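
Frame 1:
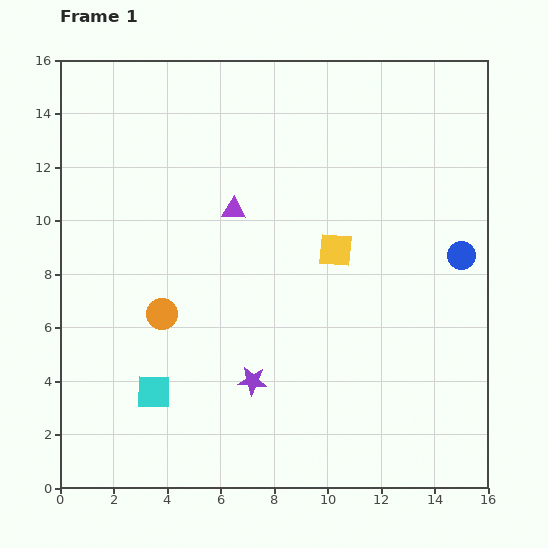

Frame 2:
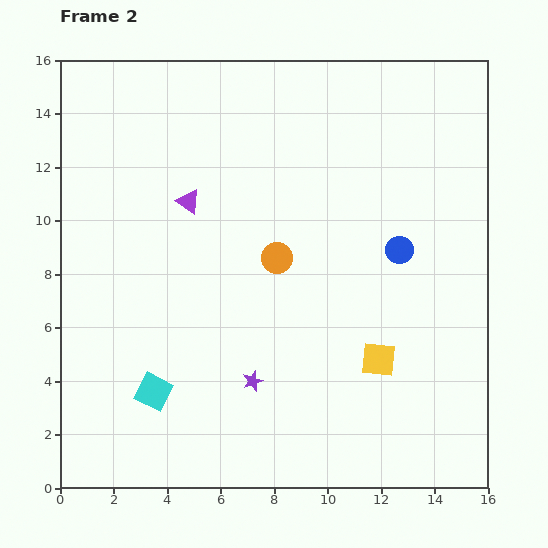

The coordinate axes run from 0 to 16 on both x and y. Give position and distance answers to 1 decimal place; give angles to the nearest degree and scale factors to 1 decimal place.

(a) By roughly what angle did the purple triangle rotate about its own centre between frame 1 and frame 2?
31° clockwise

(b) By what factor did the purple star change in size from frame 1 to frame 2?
0.7×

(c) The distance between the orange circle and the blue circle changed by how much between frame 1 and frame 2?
-6.8

Distance in frame 1: 11.4. Distance in frame 2: 4.6.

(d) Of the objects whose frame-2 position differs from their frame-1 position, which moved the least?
the purple triangle

(moved 1.7)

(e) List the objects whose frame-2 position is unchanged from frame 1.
the purple star, the cyan square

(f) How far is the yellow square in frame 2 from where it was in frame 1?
4.4

The yellow square moved from (10.3, 8.9) to (11.9, 4.8), a distance of √(1.6² + 4.1²) ≈ 4.4.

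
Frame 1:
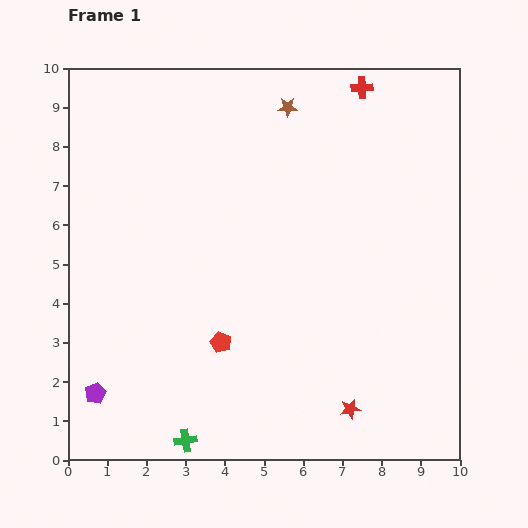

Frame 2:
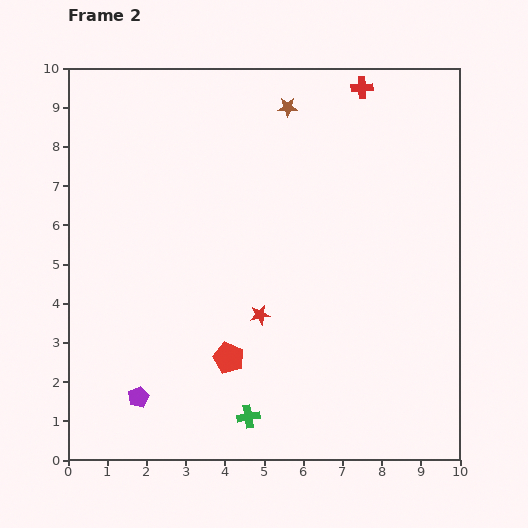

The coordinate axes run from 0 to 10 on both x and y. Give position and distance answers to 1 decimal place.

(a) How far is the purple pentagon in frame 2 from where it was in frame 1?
1.1

The purple pentagon moved from (0.7, 1.7) to (1.8, 1.6), a distance of √(1.1² + 0.1²) ≈ 1.1.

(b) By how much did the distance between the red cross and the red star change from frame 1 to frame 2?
-1.8

Distance in frame 1: 8.2. Distance in frame 2: 6.4.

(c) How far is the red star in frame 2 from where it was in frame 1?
3.3

The red star moved from (7.2, 1.3) to (4.9, 3.7), a distance of √(2.3² + 2.4²) ≈ 3.3.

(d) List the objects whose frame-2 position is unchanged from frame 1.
the brown star, the red cross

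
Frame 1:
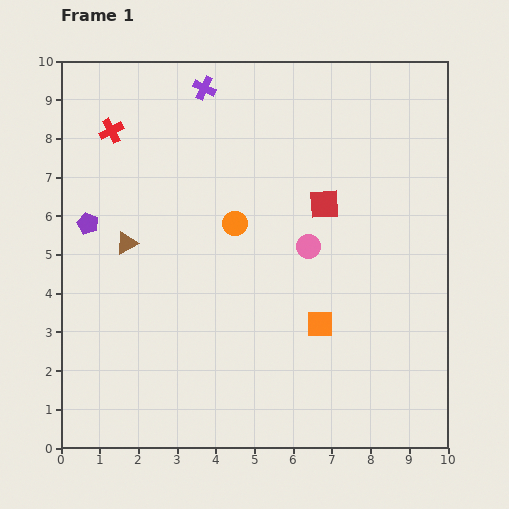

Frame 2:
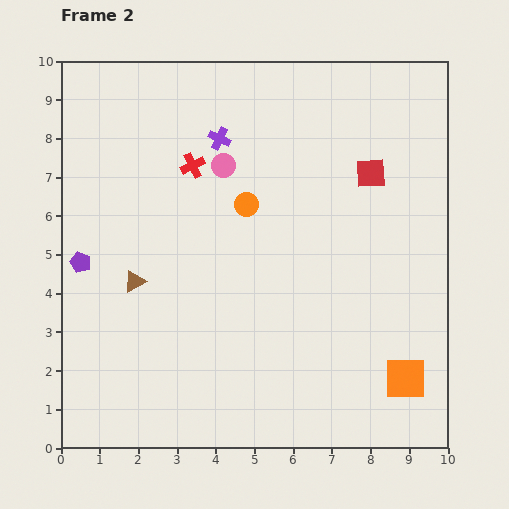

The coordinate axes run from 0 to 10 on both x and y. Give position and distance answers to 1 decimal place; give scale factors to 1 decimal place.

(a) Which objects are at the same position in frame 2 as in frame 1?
none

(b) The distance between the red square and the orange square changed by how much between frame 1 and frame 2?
+2.3

Distance in frame 1: 3.1. Distance in frame 2: 5.4.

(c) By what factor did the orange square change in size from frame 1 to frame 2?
1.5×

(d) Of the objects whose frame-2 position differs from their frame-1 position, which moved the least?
the orange circle

(moved 0.6)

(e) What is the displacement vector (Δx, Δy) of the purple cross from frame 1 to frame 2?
(0.4, -1.3)

The purple cross was at (3.7, 9.3) in frame 1 and (4.1, 8.0) in frame 2.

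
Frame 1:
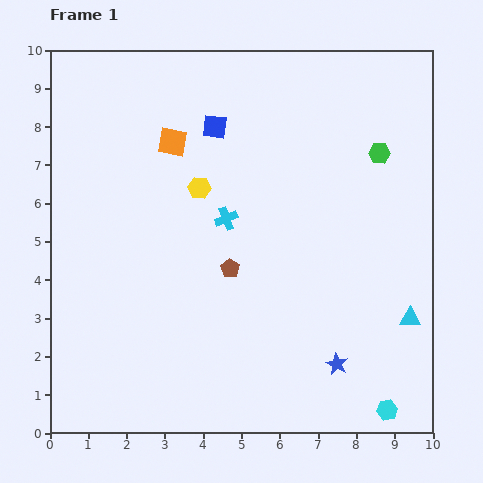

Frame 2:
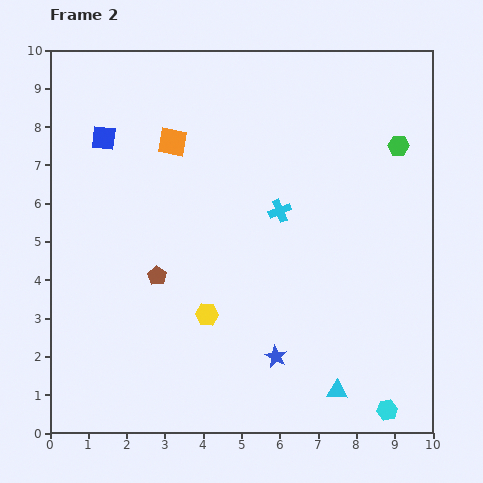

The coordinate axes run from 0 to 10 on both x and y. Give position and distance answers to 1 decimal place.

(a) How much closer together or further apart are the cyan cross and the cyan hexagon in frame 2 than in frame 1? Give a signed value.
-0.6

Distance in frame 1: 6.5. Distance in frame 2: 5.9.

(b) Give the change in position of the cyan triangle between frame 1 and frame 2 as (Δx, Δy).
(-1.9, -1.9)

The cyan triangle was at (9.4, 3.0) in frame 1 and (7.5, 1.1) in frame 2.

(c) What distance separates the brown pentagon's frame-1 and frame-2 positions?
1.9

The brown pentagon moved from (4.7, 4.3) to (2.8, 4.1), a distance of √(1.9² + 0.2²) ≈ 1.9.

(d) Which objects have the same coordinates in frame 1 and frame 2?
the cyan hexagon, the orange square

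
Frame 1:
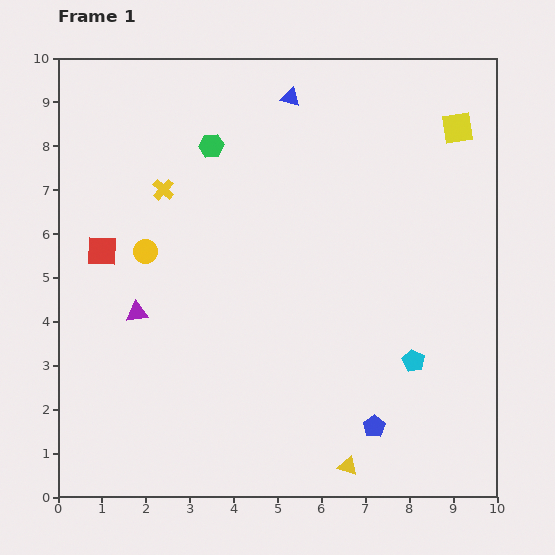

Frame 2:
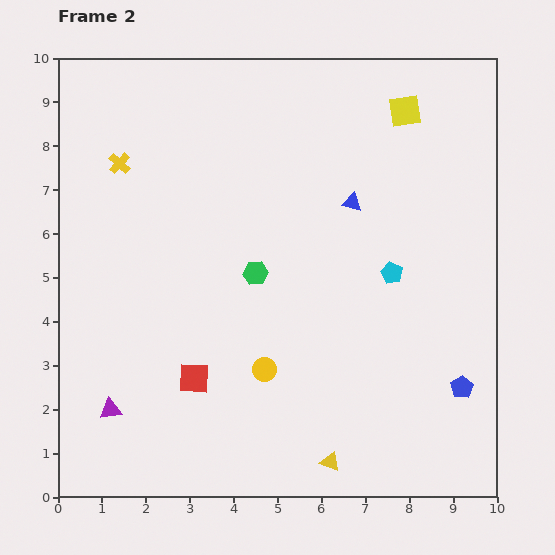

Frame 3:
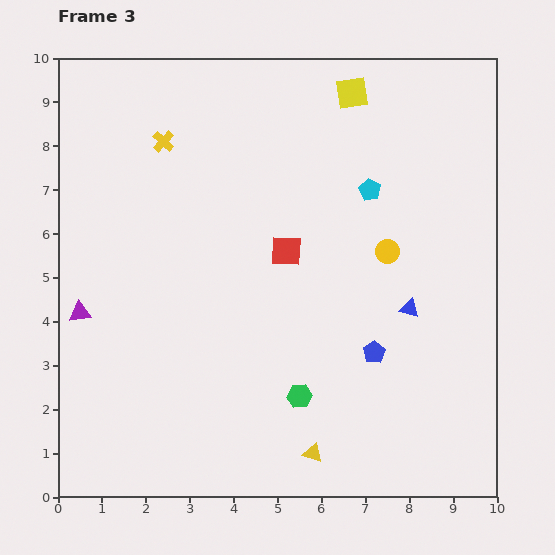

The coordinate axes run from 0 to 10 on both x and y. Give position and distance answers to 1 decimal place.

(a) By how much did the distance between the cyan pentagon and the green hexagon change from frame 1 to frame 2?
-3.6

Distance in frame 1: 6.7. Distance in frame 2: 3.1.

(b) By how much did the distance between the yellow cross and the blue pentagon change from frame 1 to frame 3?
-0.4

Distance in frame 1: 7.2. Distance in frame 3: 6.8.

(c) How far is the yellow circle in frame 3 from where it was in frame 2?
3.9

The yellow circle moved from (4.7, 2.9) to (7.5, 5.6), a distance of √(2.8² + 2.7²) ≈ 3.9.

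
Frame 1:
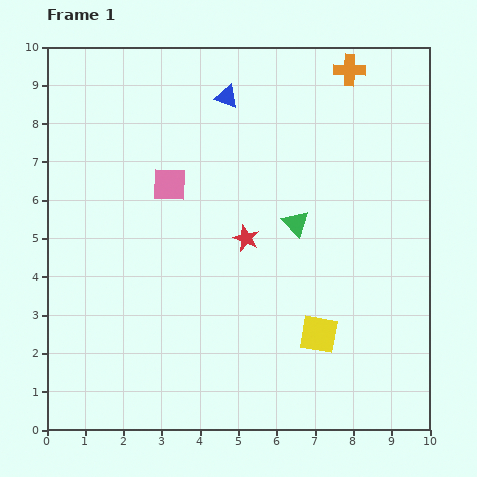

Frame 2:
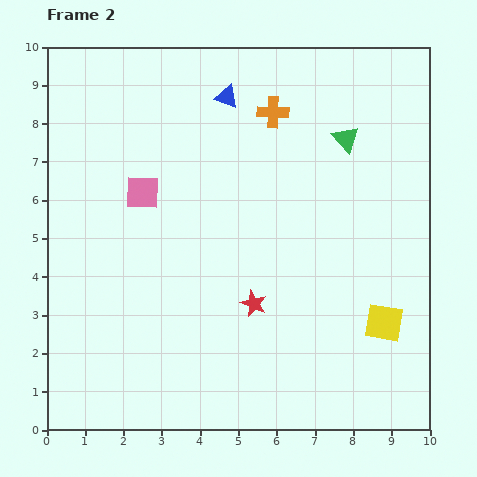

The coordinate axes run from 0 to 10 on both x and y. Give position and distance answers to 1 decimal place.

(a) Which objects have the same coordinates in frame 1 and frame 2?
the blue triangle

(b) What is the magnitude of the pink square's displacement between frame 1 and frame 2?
0.7

The pink square moved from (3.2, 6.4) to (2.5, 6.2), a distance of √(0.7² + 0.2²) ≈ 0.7.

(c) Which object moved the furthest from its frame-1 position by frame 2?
the green triangle

(moved 2.6; next 2.3)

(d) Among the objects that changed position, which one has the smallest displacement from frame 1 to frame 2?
the pink square

(moved 0.7)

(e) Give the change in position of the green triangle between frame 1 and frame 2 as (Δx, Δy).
(1.3, 2.2)

The green triangle was at (6.5, 5.4) in frame 1 and (7.8, 7.6) in frame 2.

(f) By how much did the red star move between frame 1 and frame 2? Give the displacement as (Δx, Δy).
(0.2, -1.7)

The red star was at (5.2, 5.0) in frame 1 and (5.4, 3.3) in frame 2.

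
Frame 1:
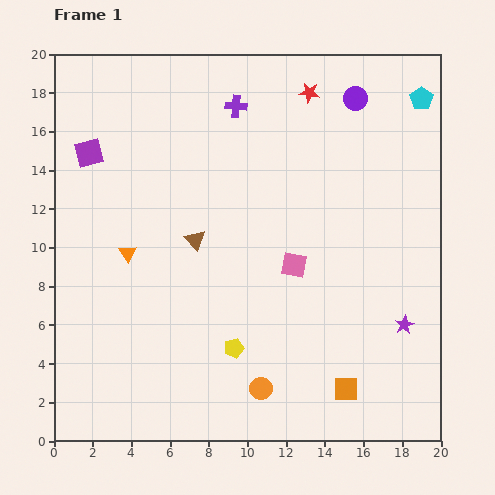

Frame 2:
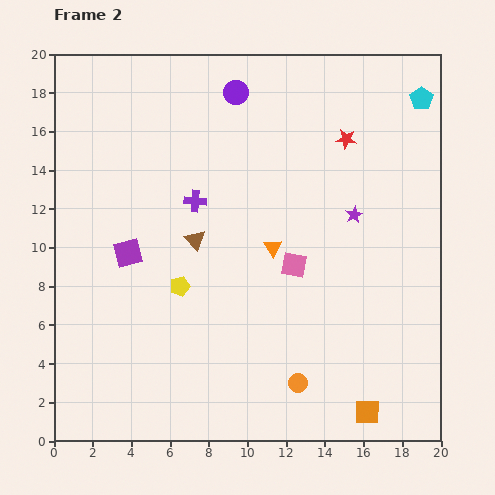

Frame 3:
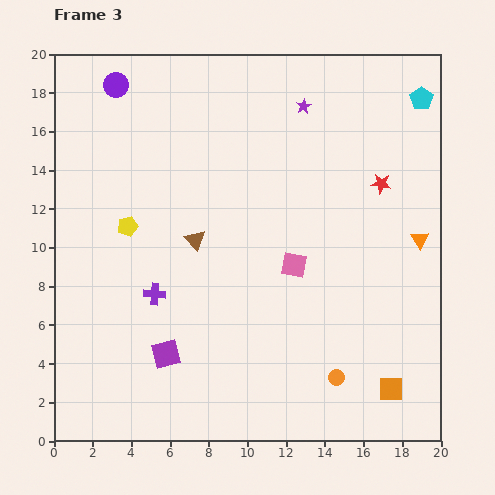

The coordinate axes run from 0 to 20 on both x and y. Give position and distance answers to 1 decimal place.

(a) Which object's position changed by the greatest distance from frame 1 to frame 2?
the orange triangle

(moved 7.5; next 6.3)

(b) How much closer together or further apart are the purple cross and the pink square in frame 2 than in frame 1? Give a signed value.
-2.6

Distance in frame 1: 8.7. Distance in frame 2: 6.1.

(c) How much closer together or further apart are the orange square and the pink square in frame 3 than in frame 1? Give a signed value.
+1.2

Distance in frame 1: 6.9. Distance in frame 3: 8.1.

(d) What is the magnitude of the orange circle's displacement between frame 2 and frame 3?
2.0

The orange circle moved from (12.6, 3.0) to (14.6, 3.3), a distance of √(2.0² + 0.3²) ≈ 2.0.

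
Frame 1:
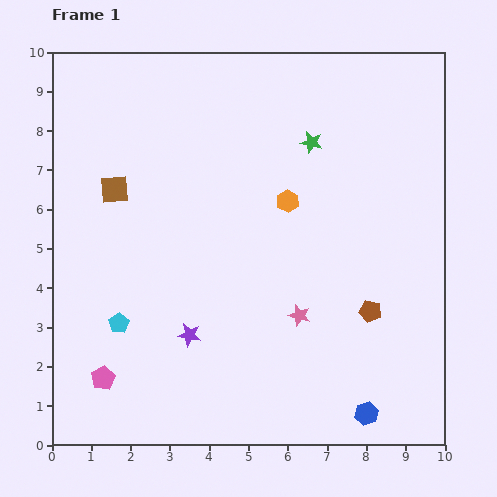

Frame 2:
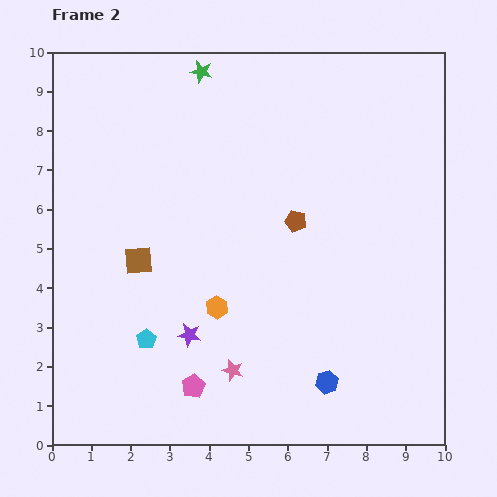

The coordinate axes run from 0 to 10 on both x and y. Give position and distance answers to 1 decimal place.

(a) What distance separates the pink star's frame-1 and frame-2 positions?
2.2

The pink star moved from (6.3, 3.3) to (4.6, 1.9), a distance of √(1.7² + 1.4²) ≈ 2.2.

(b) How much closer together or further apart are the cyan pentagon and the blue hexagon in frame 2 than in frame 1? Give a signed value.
-2.0

Distance in frame 1: 6.7. Distance in frame 2: 4.7.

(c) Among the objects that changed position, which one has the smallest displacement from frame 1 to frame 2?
the cyan pentagon

(moved 0.8)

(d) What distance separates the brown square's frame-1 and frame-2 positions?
1.9

The brown square moved from (1.6, 6.5) to (2.2, 4.7), a distance of √(0.6² + 1.8²) ≈ 1.9.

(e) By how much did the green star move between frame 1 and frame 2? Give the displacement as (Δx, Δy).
(-2.8, 1.8)

The green star was at (6.6, 7.7) in frame 1 and (3.8, 9.5) in frame 2.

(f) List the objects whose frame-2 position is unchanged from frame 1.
the purple star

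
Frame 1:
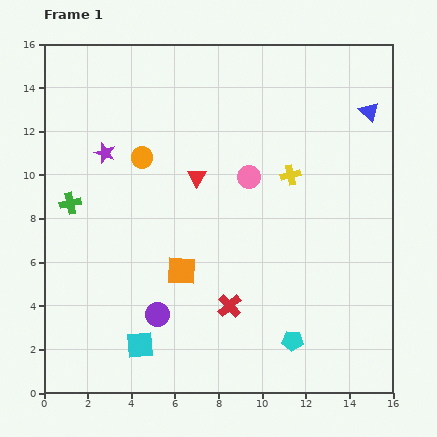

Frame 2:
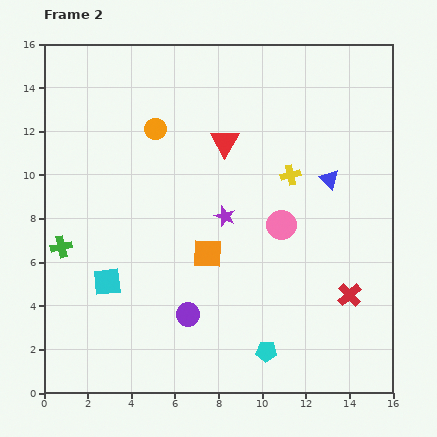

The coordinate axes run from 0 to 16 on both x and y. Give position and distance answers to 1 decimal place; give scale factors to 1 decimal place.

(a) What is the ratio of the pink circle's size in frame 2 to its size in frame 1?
1.3×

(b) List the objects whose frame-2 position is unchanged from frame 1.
the yellow cross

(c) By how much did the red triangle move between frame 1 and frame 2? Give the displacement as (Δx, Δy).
(1.3, 1.6)

The red triangle was at (7.0, 9.9) in frame 1 and (8.3, 11.5) in frame 2.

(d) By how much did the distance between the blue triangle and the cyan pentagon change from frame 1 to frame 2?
-2.7

Distance in frame 1: 11.1. Distance in frame 2: 8.4.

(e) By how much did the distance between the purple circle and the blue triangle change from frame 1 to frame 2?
-4.4

Distance in frame 1: 13.4. Distance in frame 2: 9.0.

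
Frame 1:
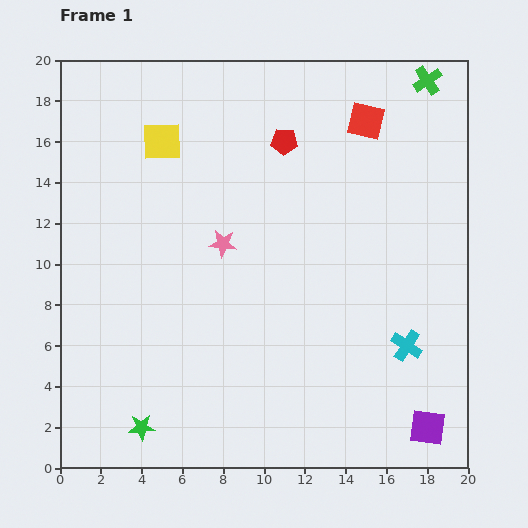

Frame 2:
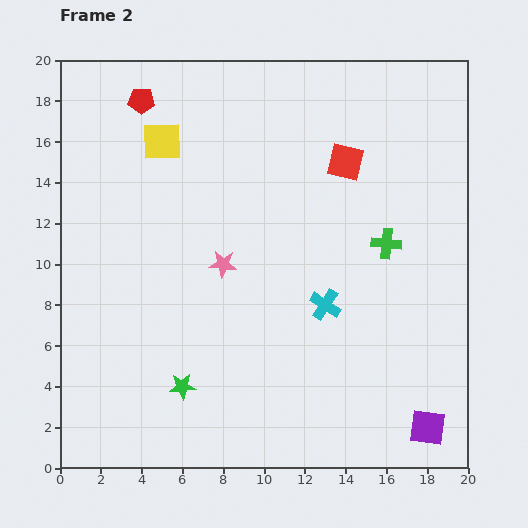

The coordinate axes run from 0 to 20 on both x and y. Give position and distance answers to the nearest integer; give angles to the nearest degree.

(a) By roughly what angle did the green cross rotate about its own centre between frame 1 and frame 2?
39° clockwise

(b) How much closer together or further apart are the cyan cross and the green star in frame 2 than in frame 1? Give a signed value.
-6

Distance in frame 1: 14. Distance in frame 2: 8.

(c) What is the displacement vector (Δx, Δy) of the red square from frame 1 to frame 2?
(-1, -2)

The red square was at (15, 17) in frame 1 and (14, 15) in frame 2.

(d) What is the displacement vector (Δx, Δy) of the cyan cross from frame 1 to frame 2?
(-4, 2)

The cyan cross was at (17, 6) in frame 1 and (13, 8) in frame 2.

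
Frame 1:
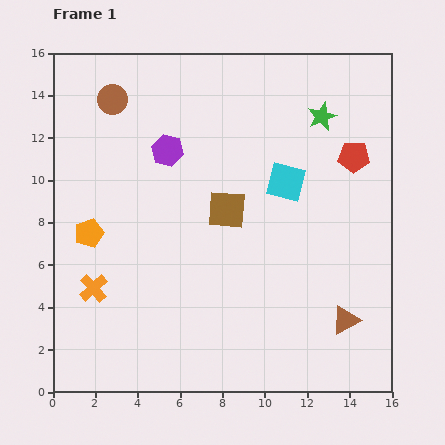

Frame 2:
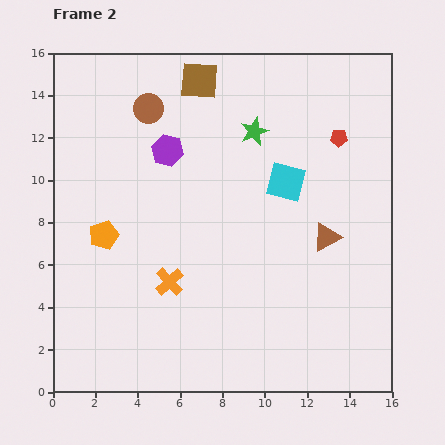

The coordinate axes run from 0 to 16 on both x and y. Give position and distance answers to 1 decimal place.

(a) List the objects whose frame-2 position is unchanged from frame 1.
the cyan square, the purple hexagon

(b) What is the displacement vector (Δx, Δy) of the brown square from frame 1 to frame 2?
(-1.3, 6.1)

The brown square was at (8.2, 8.6) in frame 1 and (6.9, 14.7) in frame 2.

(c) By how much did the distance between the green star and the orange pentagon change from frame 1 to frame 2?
-3.7

Distance in frame 1: 12.3. Distance in frame 2: 8.6.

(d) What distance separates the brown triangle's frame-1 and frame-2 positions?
4.0

The brown triangle moved from (13.8, 3.4) to (12.9, 7.3), a distance of √(0.9² + 3.9²) ≈ 4.0.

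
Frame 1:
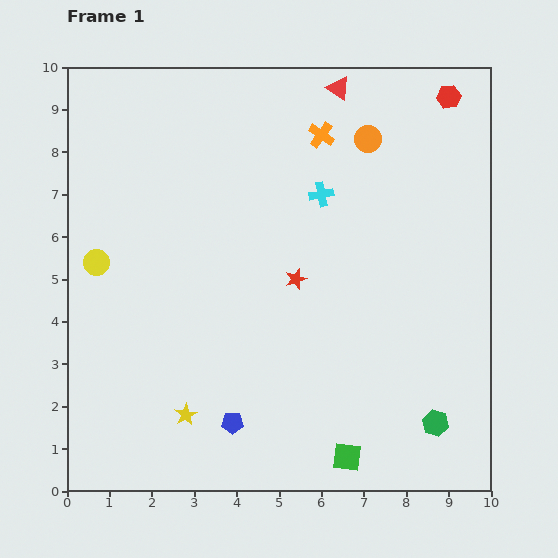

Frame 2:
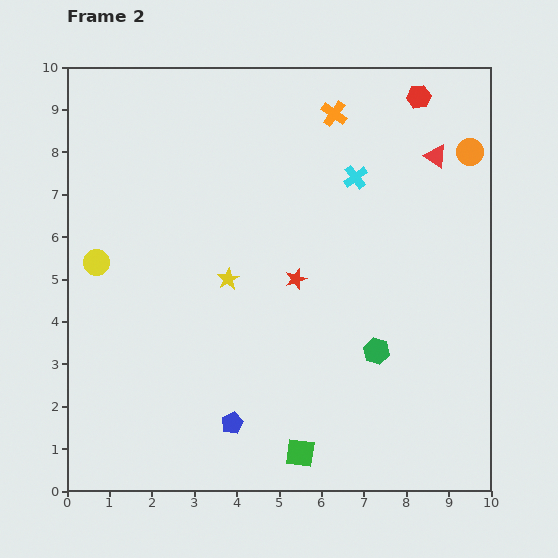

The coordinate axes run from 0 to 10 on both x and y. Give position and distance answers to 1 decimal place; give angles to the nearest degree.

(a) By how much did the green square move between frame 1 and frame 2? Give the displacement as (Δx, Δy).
(-1.1, 0.1)

The green square was at (6.6, 0.8) in frame 1 and (5.5, 0.9) in frame 2.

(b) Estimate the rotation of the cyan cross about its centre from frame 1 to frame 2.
26° counter-clockwise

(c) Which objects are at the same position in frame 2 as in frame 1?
the blue pentagon, the yellow circle, the red star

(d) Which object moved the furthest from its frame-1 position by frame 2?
the yellow star

(moved 3.4; next 2.8)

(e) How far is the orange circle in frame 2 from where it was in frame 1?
2.4

The orange circle moved from (7.1, 8.3) to (9.5, 8.0), a distance of √(2.4² + 0.3²) ≈ 2.4.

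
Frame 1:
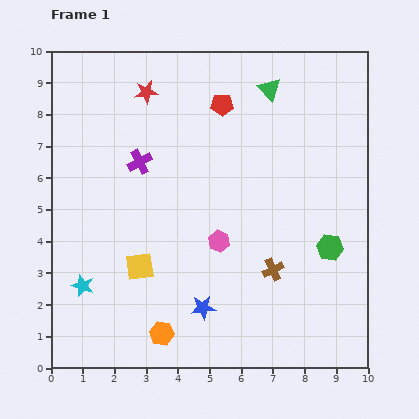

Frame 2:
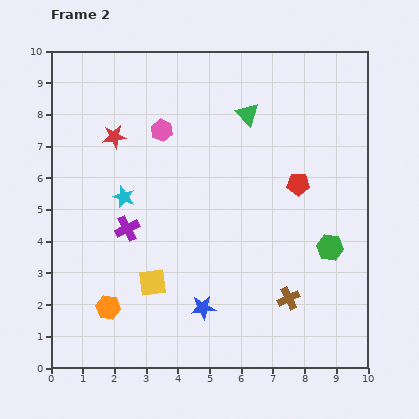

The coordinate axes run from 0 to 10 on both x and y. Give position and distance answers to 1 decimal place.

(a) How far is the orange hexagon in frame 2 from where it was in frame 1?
1.9

The orange hexagon moved from (3.5, 1.1) to (1.8, 1.9), a distance of √(1.7² + 0.8²) ≈ 1.9.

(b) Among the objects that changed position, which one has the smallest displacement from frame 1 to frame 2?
the yellow square

(moved 0.6)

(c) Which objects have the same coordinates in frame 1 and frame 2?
the blue star, the green hexagon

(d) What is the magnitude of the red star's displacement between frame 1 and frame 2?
1.7

The red star moved from (3.0, 8.7) to (2.0, 7.3), a distance of √(1.0² + 1.4²) ≈ 1.7.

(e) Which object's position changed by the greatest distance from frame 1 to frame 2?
the pink hexagon

(moved 3.9; next 3.5)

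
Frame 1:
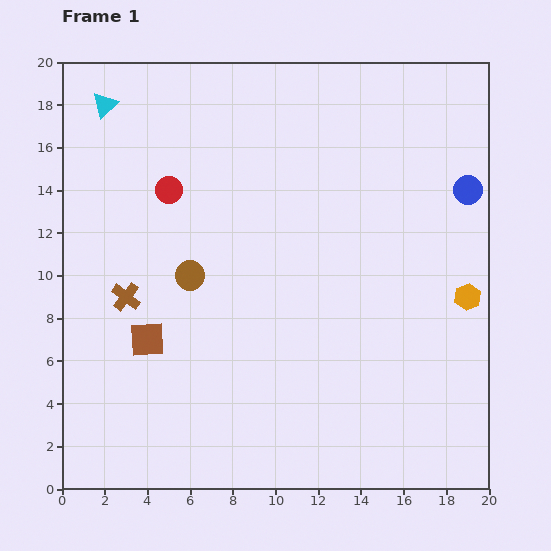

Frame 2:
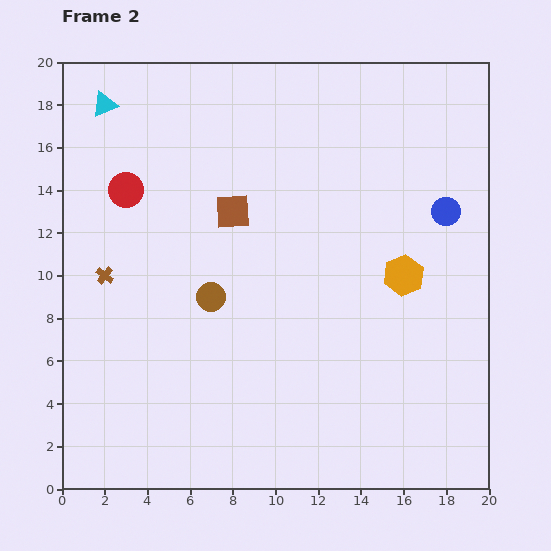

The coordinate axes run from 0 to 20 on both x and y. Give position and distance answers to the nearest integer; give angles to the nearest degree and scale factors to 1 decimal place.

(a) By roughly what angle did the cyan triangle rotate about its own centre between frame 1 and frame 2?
21° clockwise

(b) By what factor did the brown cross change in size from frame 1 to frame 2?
0.6×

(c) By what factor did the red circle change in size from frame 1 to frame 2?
1.3×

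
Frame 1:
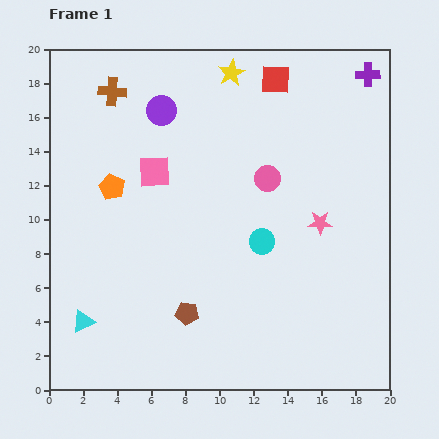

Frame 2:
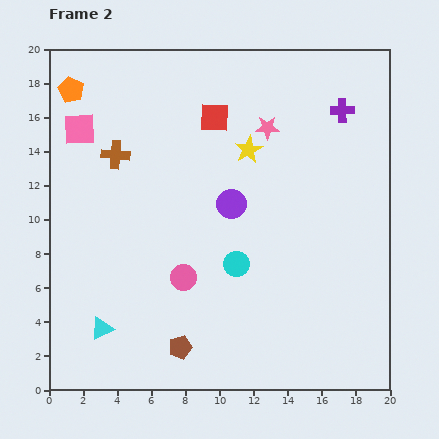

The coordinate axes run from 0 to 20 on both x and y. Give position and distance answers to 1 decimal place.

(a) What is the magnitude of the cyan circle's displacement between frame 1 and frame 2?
2.0

The cyan circle moved from (12.5, 8.7) to (11.0, 7.4), a distance of √(1.5² + 1.3²) ≈ 2.0.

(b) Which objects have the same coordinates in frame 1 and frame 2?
none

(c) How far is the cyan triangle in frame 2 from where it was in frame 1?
1.2

The cyan triangle moved from (2.0, 4.0) to (3.1, 3.6), a distance of √(1.1² + 0.4²) ≈ 1.2.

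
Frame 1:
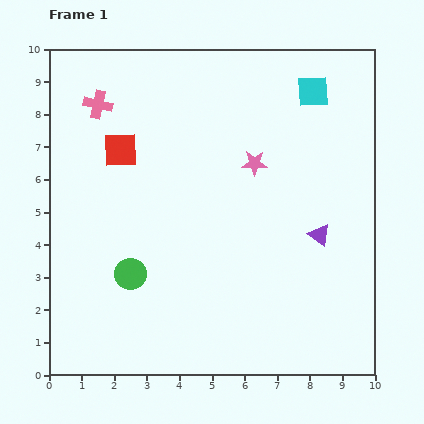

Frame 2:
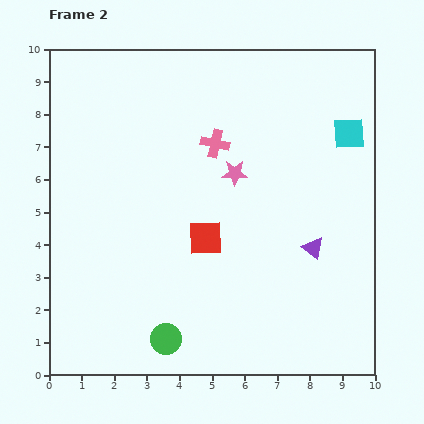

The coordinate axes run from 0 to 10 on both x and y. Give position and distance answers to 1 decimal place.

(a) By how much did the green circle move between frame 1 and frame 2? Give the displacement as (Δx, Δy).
(1.1, -2.0)

The green circle was at (2.5, 3.1) in frame 1 and (3.6, 1.1) in frame 2.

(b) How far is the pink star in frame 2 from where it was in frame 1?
0.7

The pink star moved from (6.3, 6.5) to (5.7, 6.2), a distance of √(0.6² + 0.3²) ≈ 0.7.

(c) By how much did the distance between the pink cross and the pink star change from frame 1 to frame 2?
-4.0

Distance in frame 1: 5.1. Distance in frame 2: 1.1.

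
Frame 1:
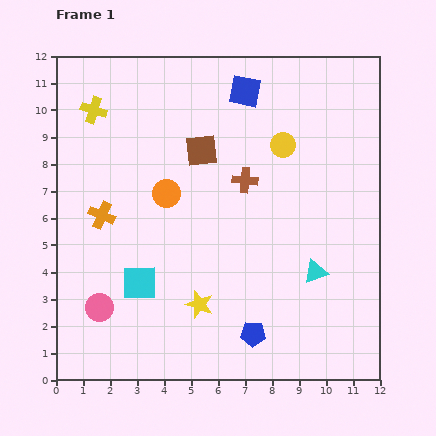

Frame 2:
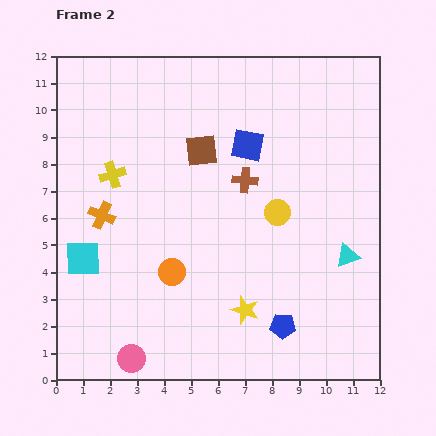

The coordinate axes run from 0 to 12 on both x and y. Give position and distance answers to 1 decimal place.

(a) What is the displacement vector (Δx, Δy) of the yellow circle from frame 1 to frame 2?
(-0.2, -2.5)

The yellow circle was at (8.4, 8.7) in frame 1 and (8.2, 6.2) in frame 2.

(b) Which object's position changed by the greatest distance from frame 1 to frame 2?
the orange circle

(moved 2.9; next 2.5)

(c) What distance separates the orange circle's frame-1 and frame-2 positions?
2.9

The orange circle moved from (4.1, 6.9) to (4.3, 4.0), a distance of √(0.2² + 2.9²) ≈ 2.9.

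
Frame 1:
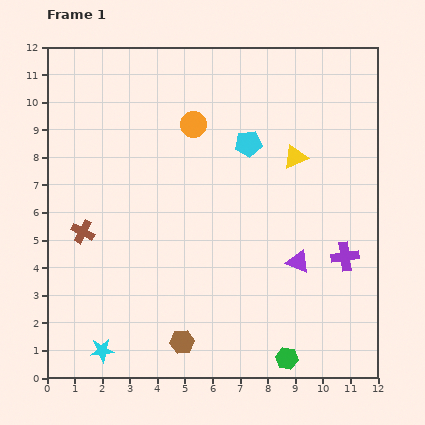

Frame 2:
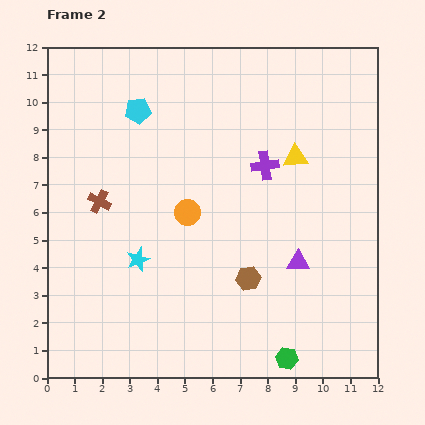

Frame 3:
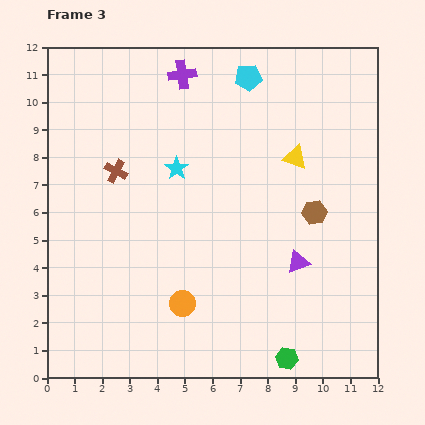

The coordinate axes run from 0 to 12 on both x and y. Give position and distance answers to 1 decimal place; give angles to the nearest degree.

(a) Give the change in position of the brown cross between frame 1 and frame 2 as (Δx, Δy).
(0.6, 1.1)

The brown cross was at (1.3, 5.3) in frame 1 and (1.9, 6.4) in frame 2.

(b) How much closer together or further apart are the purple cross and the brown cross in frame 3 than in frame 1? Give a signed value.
-5.3

Distance in frame 1: 9.5. Distance in frame 3: 4.2.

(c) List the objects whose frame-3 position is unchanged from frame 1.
the green hexagon, the purple triangle, the yellow triangle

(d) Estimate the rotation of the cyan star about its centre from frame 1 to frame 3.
30° counter-clockwise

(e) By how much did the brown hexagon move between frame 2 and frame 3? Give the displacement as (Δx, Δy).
(2.4, 2.4)

The brown hexagon was at (7.3, 3.6) in frame 2 and (9.7, 6.0) in frame 3.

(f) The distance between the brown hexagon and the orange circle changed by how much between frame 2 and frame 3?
+2.5

Distance in frame 2: 3.3. Distance in frame 3: 5.8.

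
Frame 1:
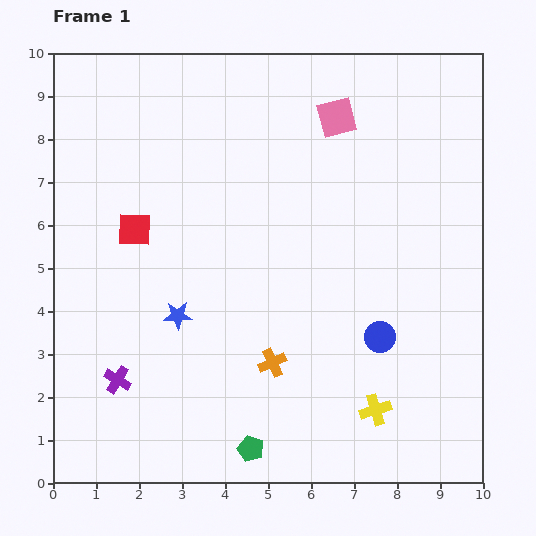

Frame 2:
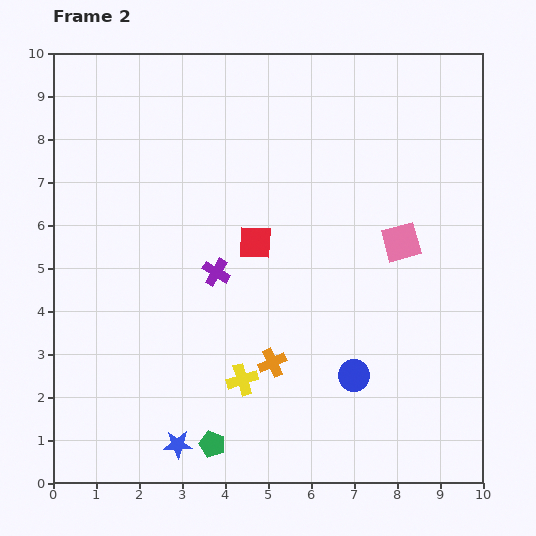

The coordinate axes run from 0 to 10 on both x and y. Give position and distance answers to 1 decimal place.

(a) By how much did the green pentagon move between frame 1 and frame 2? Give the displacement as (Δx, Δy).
(-0.9, 0.1)

The green pentagon was at (4.6, 0.8) in frame 1 and (3.7, 0.9) in frame 2.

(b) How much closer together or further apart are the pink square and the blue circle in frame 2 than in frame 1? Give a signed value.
-1.9

Distance in frame 1: 5.2. Distance in frame 2: 3.3.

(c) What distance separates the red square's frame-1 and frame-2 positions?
2.8

The red square moved from (1.9, 5.9) to (4.7, 5.6), a distance of √(2.8² + 0.3²) ≈ 2.8.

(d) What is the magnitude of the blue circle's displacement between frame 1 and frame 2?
1.1

The blue circle moved from (7.6, 3.4) to (7.0, 2.5), a distance of √(0.6² + 0.9²) ≈ 1.1.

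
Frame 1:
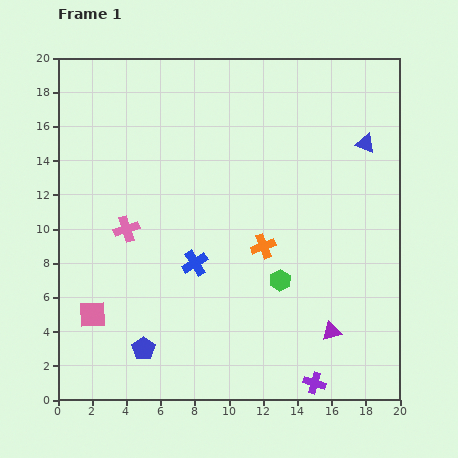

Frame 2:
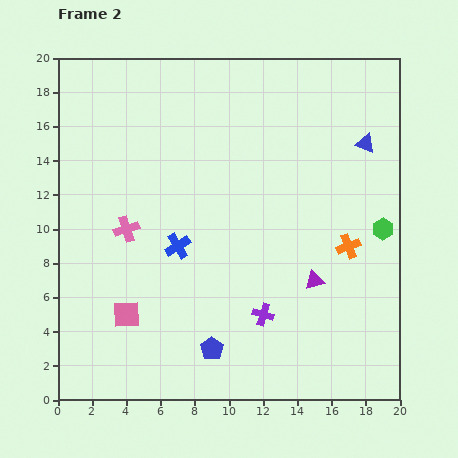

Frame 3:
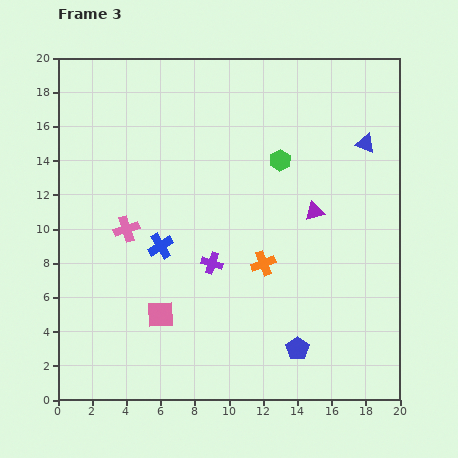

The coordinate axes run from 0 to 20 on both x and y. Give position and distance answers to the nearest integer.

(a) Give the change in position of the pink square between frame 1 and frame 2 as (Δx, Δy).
(2, 0)

The pink square was at (2, 5) in frame 1 and (4, 5) in frame 2.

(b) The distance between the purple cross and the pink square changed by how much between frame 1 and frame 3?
-10

Distance in frame 1: 14. Distance in frame 3: 4.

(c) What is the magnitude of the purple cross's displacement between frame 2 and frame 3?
4

The purple cross moved from (12, 5) to (9, 8), a distance of √(3² + 3²) ≈ 4.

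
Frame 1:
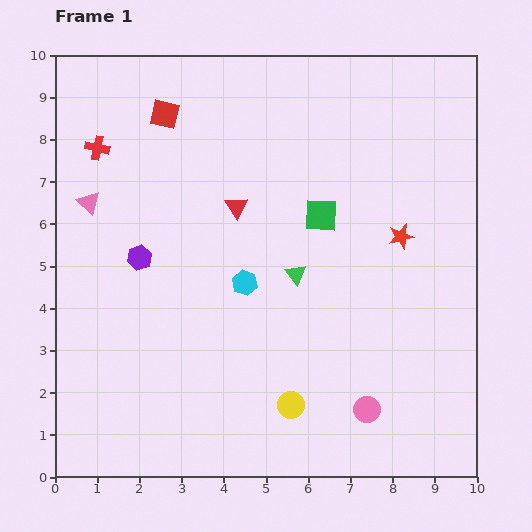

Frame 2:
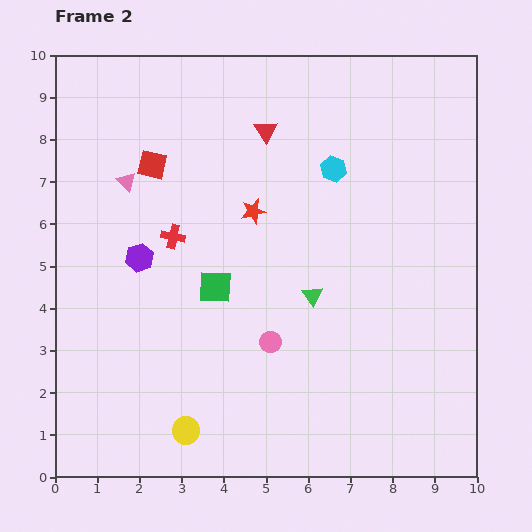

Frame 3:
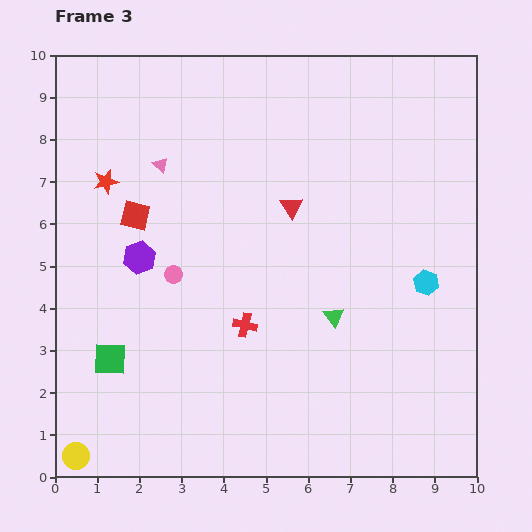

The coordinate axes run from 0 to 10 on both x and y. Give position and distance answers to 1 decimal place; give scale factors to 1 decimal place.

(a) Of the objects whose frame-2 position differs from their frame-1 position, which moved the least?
the green triangle

(moved 0.6)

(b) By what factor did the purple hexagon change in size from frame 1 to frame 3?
1.3×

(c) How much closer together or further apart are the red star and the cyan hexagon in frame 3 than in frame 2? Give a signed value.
+5.9

Distance in frame 2: 2.1. Distance in frame 3: 8.0.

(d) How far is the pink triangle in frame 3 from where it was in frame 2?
0.9

The pink triangle moved from (1.7, 7.0) to (2.5, 7.4), a distance of √(0.8² + 0.4²) ≈ 0.9.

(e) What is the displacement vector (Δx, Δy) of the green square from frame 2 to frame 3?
(-2.5, -1.7)

The green square was at (3.8, 4.5) in frame 2 and (1.3, 2.8) in frame 3.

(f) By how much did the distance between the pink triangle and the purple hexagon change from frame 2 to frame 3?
+0.5

Distance in frame 2: 1.8. Distance in frame 3: 2.3.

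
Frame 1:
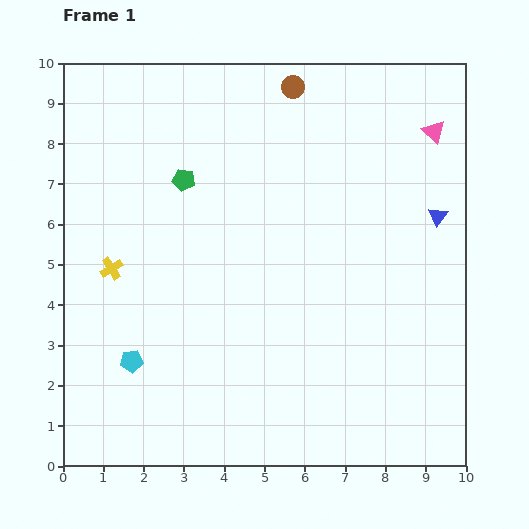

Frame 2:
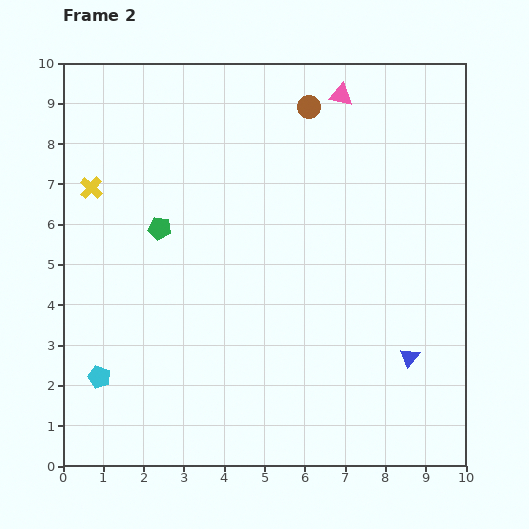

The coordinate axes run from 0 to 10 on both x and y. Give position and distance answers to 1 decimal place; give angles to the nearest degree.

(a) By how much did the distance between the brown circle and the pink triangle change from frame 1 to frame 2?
-2.8

Distance in frame 1: 3.7. Distance in frame 2: 0.9.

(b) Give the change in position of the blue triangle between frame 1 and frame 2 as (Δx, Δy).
(-0.7, -3.5)

The blue triangle was at (9.3, 6.2) in frame 1 and (8.6, 2.7) in frame 2.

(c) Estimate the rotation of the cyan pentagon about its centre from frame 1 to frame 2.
25° clockwise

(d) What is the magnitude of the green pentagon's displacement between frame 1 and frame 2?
1.3

The green pentagon moved from (3.0, 7.1) to (2.4, 5.9), a distance of √(0.6² + 1.2²) ≈ 1.3.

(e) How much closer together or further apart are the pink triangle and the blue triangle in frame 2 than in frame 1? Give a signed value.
+4.6

Distance in frame 1: 2.1. Distance in frame 2: 6.7.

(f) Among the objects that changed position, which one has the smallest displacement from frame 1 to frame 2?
the brown circle

(moved 0.6)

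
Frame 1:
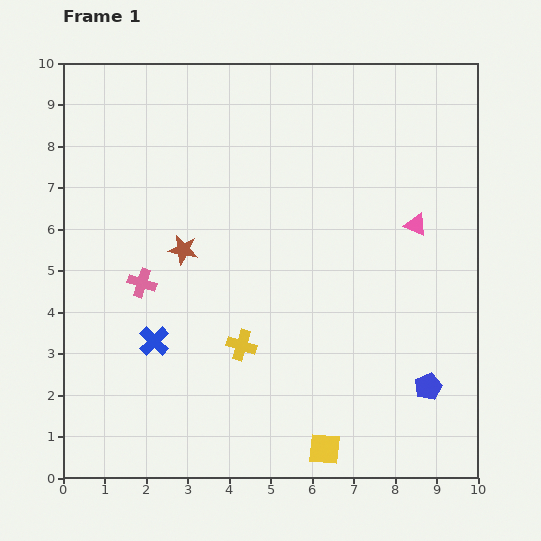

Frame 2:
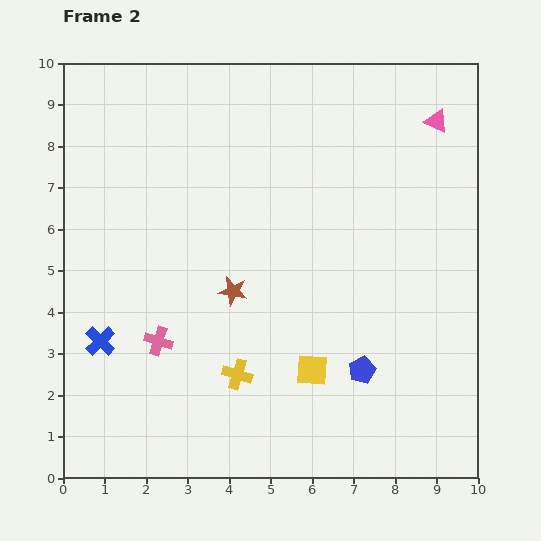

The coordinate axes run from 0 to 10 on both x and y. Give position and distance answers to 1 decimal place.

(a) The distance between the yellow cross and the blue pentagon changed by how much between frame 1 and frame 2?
-1.6

Distance in frame 1: 4.6. Distance in frame 2: 3.0.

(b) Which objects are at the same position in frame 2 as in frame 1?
none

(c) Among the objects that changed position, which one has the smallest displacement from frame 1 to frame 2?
the yellow cross

(moved 0.7)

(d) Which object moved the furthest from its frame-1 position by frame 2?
the pink triangle

(moved 2.5; next 1.9)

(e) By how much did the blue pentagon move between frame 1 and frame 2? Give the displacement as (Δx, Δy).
(-1.6, 0.4)

The blue pentagon was at (8.8, 2.2) in frame 1 and (7.2, 2.6) in frame 2.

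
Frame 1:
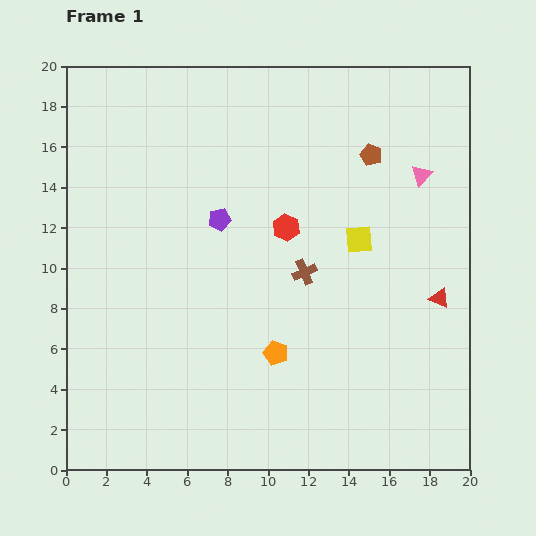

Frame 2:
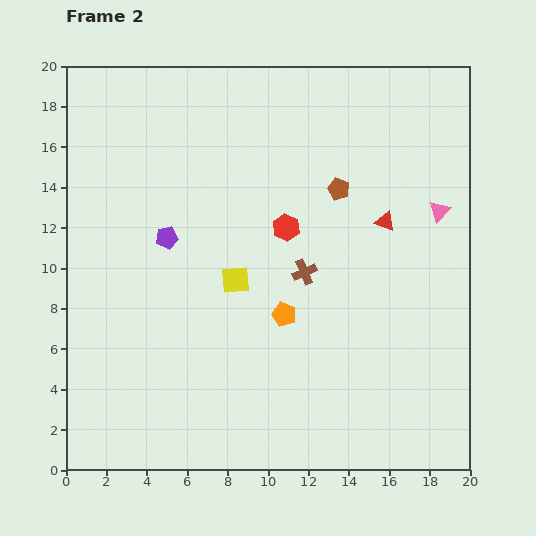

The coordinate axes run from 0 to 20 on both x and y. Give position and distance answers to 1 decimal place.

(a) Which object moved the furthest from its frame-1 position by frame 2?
the yellow square

(moved 6.4; next 4.7)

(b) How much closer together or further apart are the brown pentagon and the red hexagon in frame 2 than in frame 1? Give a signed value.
-2.3

Distance in frame 1: 5.5. Distance in frame 2: 3.2.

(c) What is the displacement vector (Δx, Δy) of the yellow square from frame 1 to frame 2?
(-6.1, -2.0)

The yellow square was at (14.5, 11.4) in frame 1 and (8.4, 9.4) in frame 2.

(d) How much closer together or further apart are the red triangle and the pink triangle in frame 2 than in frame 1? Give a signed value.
-3.5

Distance in frame 1: 6.2. Distance in frame 2: 2.7.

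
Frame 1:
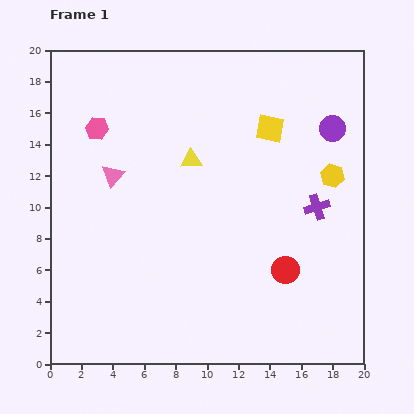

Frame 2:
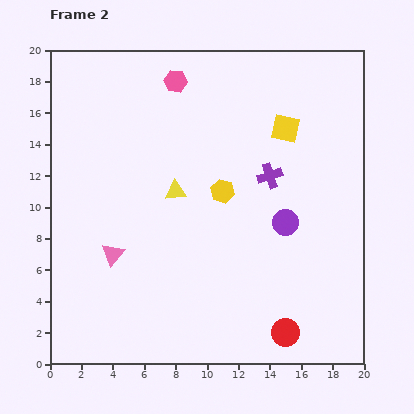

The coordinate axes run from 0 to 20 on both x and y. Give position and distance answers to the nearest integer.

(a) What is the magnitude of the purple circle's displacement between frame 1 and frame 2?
7

The purple circle moved from (18, 15) to (15, 9), a distance of √(3² + 6²) ≈ 7.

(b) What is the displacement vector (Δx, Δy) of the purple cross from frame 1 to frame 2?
(-3, 2)

The purple cross was at (17, 10) in frame 1 and (14, 12) in frame 2.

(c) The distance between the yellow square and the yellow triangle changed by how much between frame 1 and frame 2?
+3

Distance in frame 1: 5. Distance in frame 2: 8.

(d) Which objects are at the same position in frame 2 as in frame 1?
none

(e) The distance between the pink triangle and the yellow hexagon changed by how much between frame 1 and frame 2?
-6

Distance in frame 1: 14. Distance in frame 2: 8.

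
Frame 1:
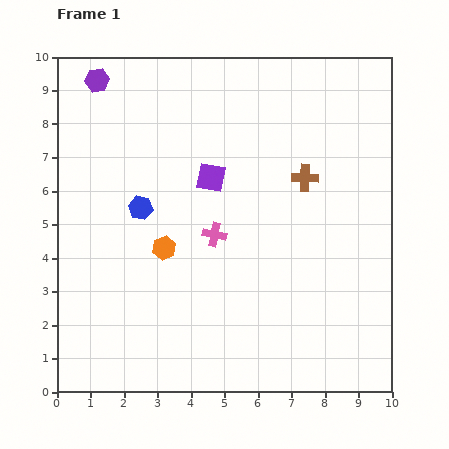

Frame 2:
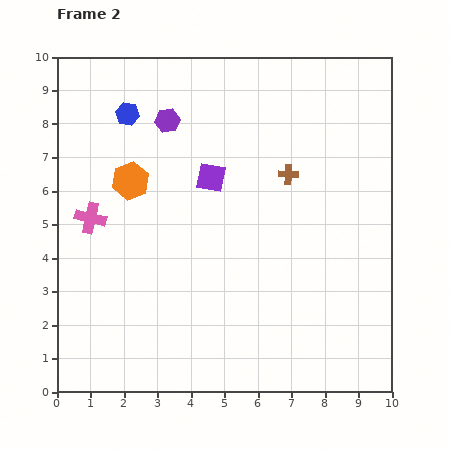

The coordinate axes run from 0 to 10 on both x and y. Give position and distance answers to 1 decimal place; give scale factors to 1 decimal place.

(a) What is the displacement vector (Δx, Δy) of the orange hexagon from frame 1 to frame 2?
(-1.0, 2.0)

The orange hexagon was at (3.2, 4.3) in frame 1 and (2.2, 6.3) in frame 2.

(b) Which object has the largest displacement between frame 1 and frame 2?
the pink cross

(moved 3.7; next 2.8)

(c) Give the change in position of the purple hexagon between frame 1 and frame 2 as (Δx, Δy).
(2.1, -1.2)

The purple hexagon was at (1.2, 9.3) in frame 1 and (3.3, 8.1) in frame 2.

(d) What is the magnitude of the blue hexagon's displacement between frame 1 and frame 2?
2.8

The blue hexagon moved from (2.5, 5.5) to (2.1, 8.3), a distance of √(0.4² + 2.8²) ≈ 2.8.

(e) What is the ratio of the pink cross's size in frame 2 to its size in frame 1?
1.3×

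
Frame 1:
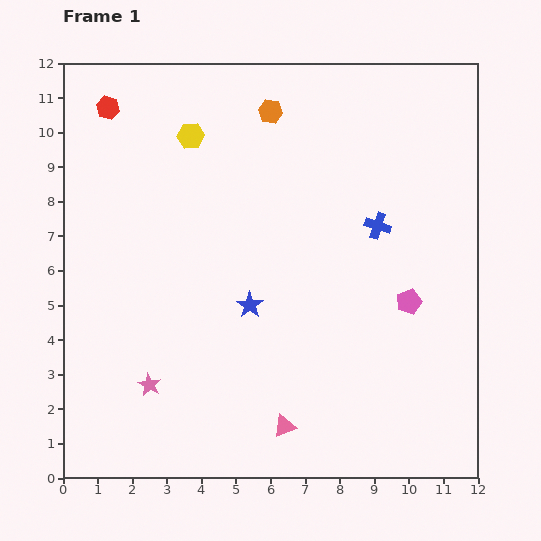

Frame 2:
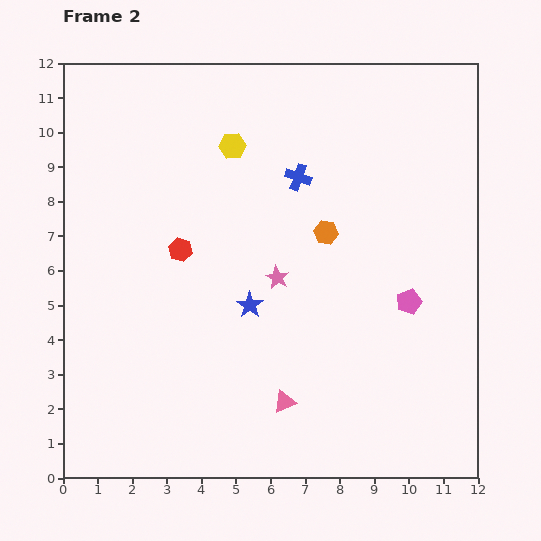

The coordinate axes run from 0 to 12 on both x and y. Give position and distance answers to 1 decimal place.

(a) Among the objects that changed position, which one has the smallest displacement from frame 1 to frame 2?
the pink triangle

(moved 0.7)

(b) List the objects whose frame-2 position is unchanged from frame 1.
the pink pentagon, the blue star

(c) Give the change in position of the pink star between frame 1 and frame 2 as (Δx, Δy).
(3.7, 3.1)

The pink star was at (2.5, 2.7) in frame 1 and (6.2, 5.8) in frame 2.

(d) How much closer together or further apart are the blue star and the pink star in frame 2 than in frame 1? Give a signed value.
-2.6

Distance in frame 1: 3.7. Distance in frame 2: 1.1.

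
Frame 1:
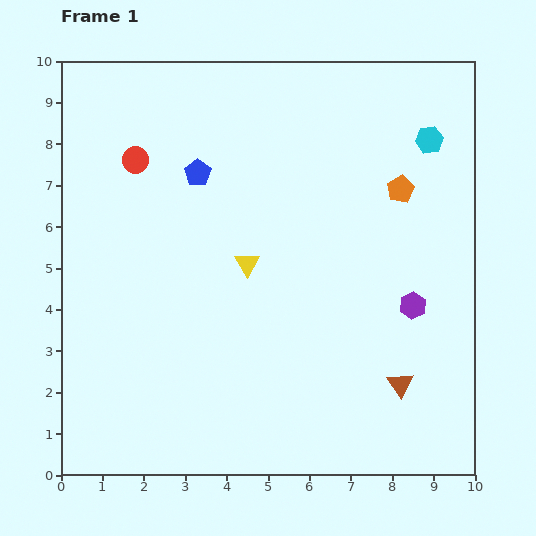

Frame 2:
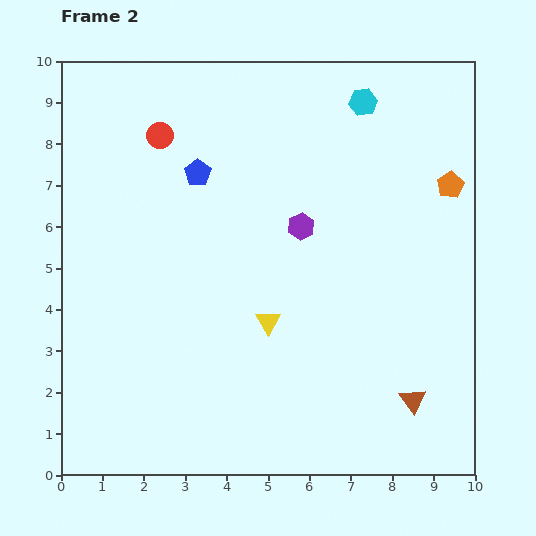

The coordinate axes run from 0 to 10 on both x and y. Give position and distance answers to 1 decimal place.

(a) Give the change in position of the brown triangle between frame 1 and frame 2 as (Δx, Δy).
(0.3, -0.4)

The brown triangle was at (8.2, 2.2) in frame 1 and (8.5, 1.8) in frame 2.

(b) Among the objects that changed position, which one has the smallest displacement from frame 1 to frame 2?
the brown triangle

(moved 0.5)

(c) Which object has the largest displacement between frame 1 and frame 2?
the purple hexagon

(moved 3.3; next 1.8)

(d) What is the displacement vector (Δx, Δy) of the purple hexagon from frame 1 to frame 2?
(-2.7, 1.9)

The purple hexagon was at (8.5, 4.1) in frame 1 and (5.8, 6.0) in frame 2.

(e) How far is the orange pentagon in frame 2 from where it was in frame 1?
1.2

The orange pentagon moved from (8.2, 6.9) to (9.4, 7.0), a distance of √(1.2² + 0.1²) ≈ 1.2.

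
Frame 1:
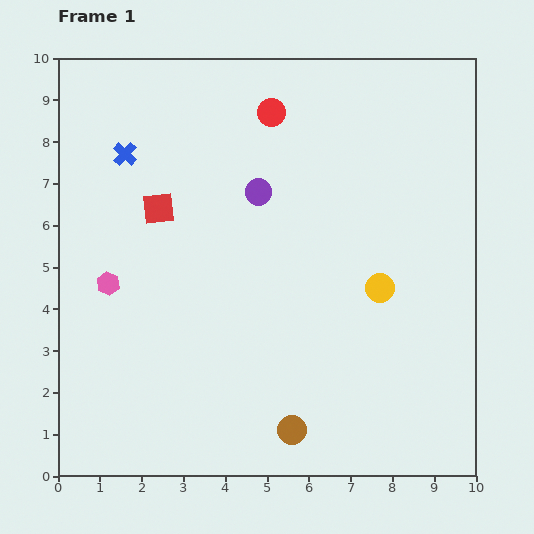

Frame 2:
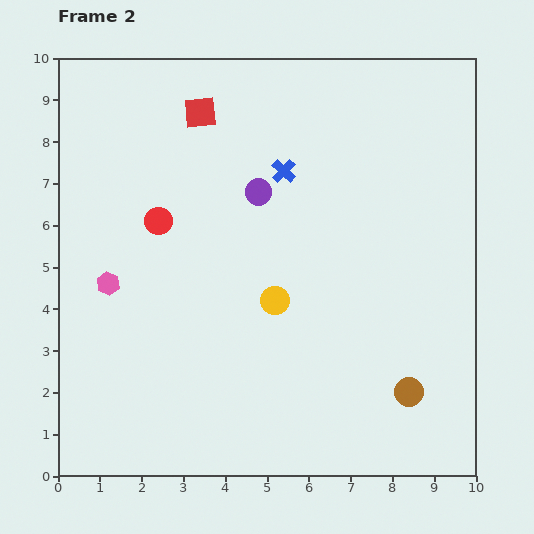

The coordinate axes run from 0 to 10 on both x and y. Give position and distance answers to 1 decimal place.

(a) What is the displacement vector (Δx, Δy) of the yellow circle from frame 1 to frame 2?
(-2.5, -0.3)

The yellow circle was at (7.7, 4.5) in frame 1 and (5.2, 4.2) in frame 2.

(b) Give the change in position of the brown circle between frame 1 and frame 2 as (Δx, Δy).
(2.8, 0.9)

The brown circle was at (5.6, 1.1) in frame 1 and (8.4, 2.0) in frame 2.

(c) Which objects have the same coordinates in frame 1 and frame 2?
the pink hexagon, the purple circle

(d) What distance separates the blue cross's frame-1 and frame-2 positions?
3.8

The blue cross moved from (1.6, 7.7) to (5.4, 7.3), a distance of √(3.8² + 0.4²) ≈ 3.8.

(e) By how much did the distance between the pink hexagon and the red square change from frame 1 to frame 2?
+2.5

Distance in frame 1: 2.2. Distance in frame 2: 4.7.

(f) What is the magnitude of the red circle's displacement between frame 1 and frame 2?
3.7

The red circle moved from (5.1, 8.7) to (2.4, 6.1), a distance of √(2.7² + 2.6²) ≈ 3.7.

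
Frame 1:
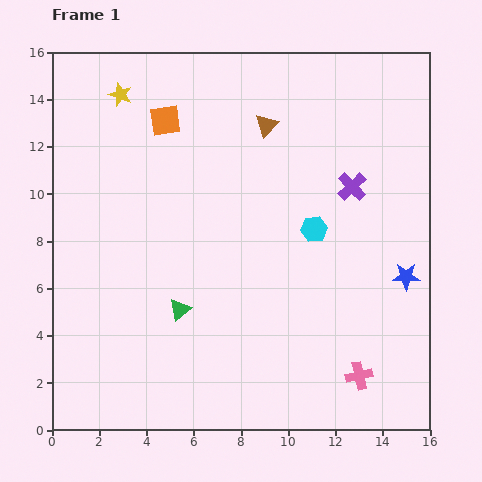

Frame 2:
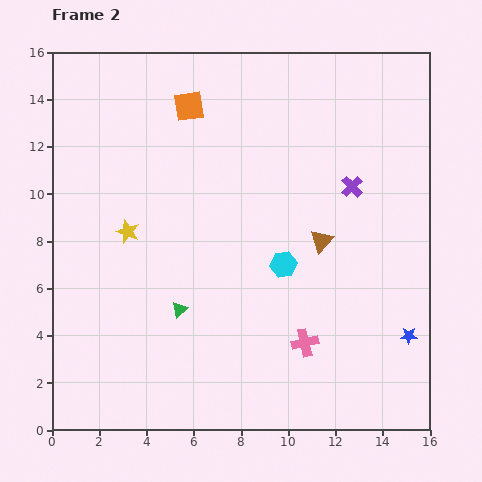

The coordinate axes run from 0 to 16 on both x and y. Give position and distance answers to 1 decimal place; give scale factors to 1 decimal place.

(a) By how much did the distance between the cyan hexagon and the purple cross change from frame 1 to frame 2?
+2.0

Distance in frame 1: 2.4. Distance in frame 2: 4.4.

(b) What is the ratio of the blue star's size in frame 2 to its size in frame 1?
0.6×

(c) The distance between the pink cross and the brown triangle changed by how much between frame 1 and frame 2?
-6.9

Distance in frame 1: 11.3. Distance in frame 2: 4.4.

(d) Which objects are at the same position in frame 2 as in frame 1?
the purple cross, the green triangle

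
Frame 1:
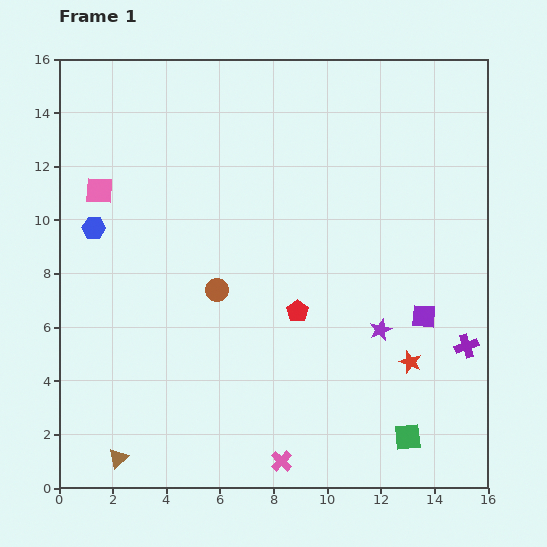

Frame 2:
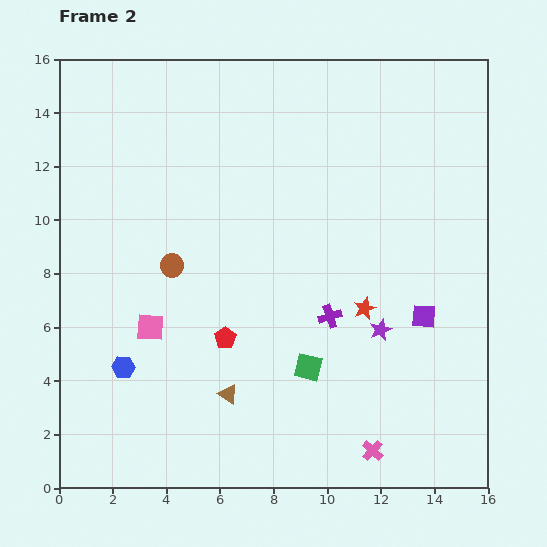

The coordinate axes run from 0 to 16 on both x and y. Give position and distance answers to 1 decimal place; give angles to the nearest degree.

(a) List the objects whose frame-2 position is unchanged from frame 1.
the purple square, the purple star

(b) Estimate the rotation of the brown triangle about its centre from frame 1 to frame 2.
43° counter-clockwise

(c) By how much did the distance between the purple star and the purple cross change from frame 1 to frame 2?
-1.3

Distance in frame 1: 3.3. Distance in frame 2: 2.0.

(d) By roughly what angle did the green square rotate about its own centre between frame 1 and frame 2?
19° clockwise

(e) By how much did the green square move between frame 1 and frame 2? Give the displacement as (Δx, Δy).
(-3.7, 2.6)

The green square was at (13.0, 1.9) in frame 1 and (9.3, 4.5) in frame 2.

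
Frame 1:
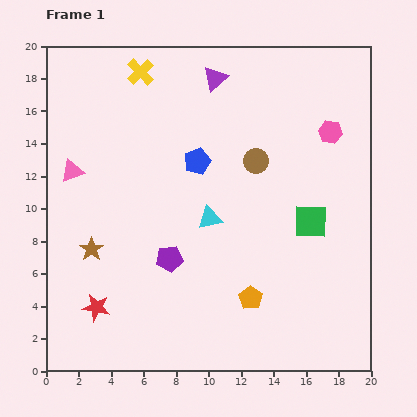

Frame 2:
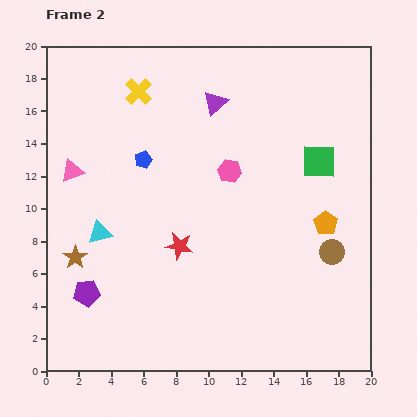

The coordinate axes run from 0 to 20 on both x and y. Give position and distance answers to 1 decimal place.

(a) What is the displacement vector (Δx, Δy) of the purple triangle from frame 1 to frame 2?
(0.0, -1.5)

The purple triangle was at (10.4, 18.0) in frame 1 and (10.4, 16.5) in frame 2.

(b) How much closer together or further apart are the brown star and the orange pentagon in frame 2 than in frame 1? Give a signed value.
+5.3

Distance in frame 1: 10.2. Distance in frame 2: 15.5.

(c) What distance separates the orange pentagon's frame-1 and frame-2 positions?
6.5

The orange pentagon moved from (12.6, 4.5) to (17.2, 9.1), a distance of √(4.6² + 4.6²) ≈ 6.5.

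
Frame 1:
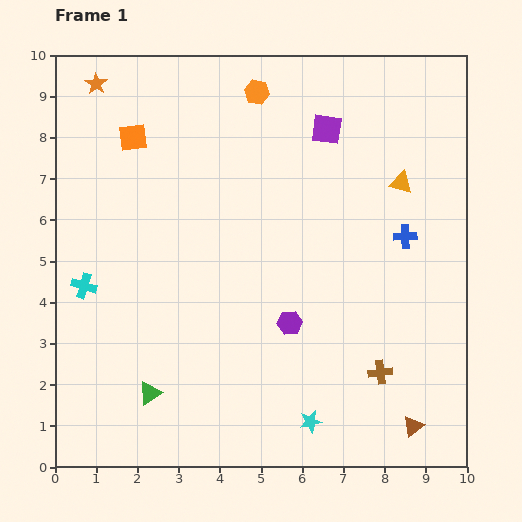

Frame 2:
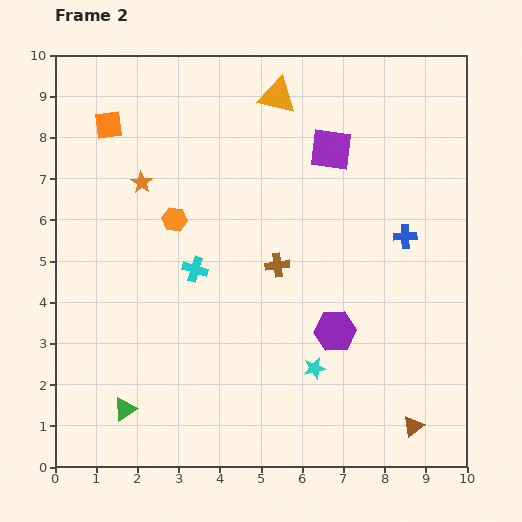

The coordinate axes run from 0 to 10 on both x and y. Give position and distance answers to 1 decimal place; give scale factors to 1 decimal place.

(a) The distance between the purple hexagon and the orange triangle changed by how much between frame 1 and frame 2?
+1.6

Distance in frame 1: 4.3. Distance in frame 2: 5.9.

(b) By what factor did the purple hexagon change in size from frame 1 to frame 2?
1.7×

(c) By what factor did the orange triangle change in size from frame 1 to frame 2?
1.6×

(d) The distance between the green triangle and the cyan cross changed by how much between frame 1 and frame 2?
+0.7

Distance in frame 1: 3.1. Distance in frame 2: 3.8.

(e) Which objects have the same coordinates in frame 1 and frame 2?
the blue cross, the brown triangle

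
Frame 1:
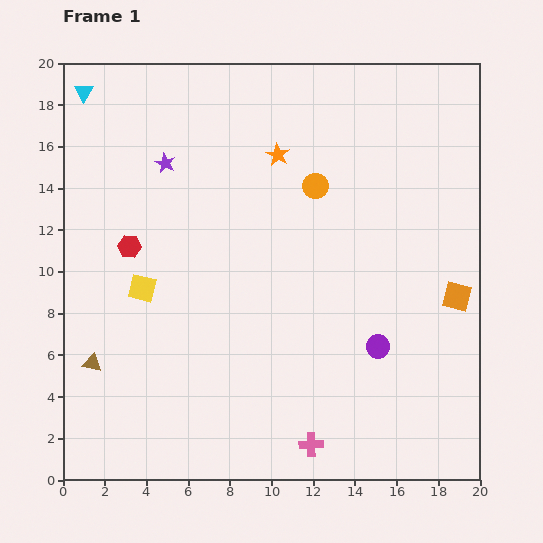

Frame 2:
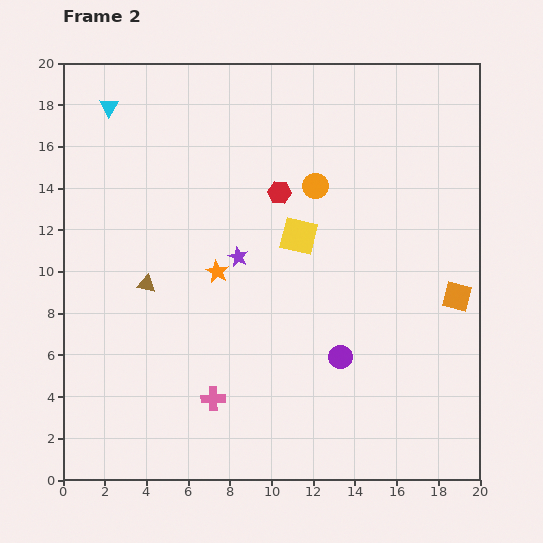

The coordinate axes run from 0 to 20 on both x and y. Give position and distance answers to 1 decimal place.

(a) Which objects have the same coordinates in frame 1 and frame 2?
the orange square, the orange circle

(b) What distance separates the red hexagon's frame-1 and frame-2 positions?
7.7

The red hexagon moved from (3.2, 11.2) to (10.4, 13.8), a distance of √(7.2² + 2.6²) ≈ 7.7.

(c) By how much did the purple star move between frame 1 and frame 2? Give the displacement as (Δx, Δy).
(3.5, -4.5)

The purple star was at (4.9, 15.2) in frame 1 and (8.4, 10.7) in frame 2.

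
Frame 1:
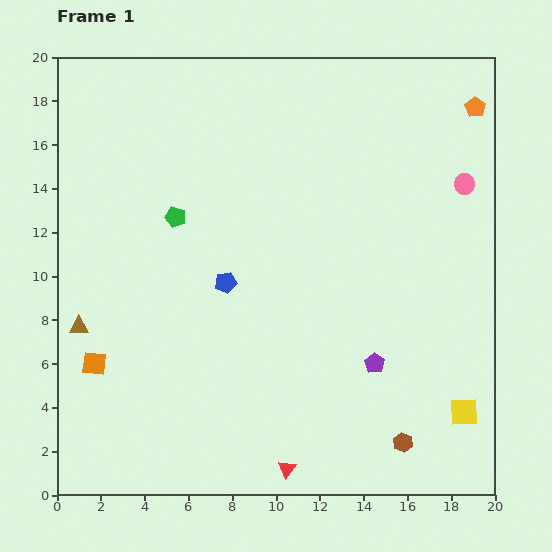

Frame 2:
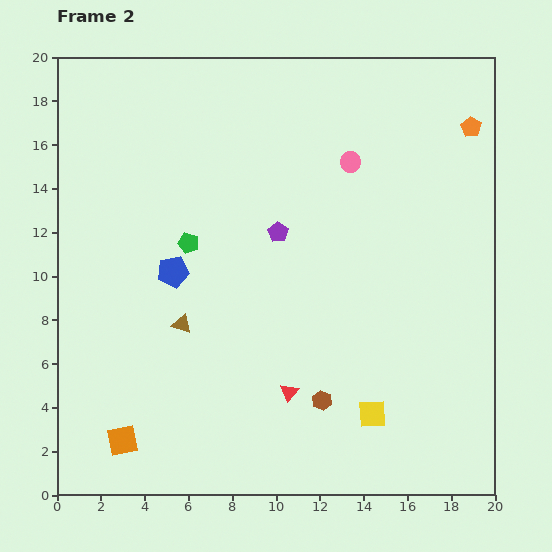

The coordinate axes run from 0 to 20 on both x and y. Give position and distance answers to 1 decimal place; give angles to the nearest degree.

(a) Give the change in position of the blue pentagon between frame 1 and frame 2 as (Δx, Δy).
(-2.4, 0.5)

The blue pentagon was at (7.7, 9.7) in frame 1 and (5.3, 10.2) in frame 2.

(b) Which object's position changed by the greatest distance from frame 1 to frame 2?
the purple pentagon

(moved 7.4; next 5.3)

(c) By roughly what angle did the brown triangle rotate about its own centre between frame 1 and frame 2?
17° clockwise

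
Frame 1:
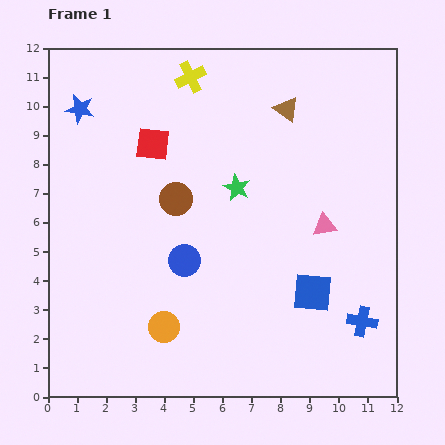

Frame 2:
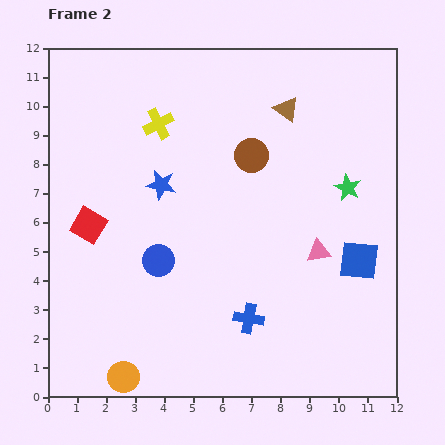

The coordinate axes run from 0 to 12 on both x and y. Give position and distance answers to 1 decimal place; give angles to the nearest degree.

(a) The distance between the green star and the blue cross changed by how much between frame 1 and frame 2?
-0.7

Distance in frame 1: 6.3. Distance in frame 2: 5.6.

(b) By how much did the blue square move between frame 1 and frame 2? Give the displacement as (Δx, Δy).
(1.6, 1.1)

The blue square was at (9.1, 3.6) in frame 1 and (10.7, 4.7) in frame 2.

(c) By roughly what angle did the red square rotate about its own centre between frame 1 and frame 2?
24° clockwise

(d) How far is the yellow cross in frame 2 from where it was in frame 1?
1.9

The yellow cross moved from (4.9, 11.0) to (3.8, 9.4), a distance of √(1.1² + 1.6²) ≈ 1.9.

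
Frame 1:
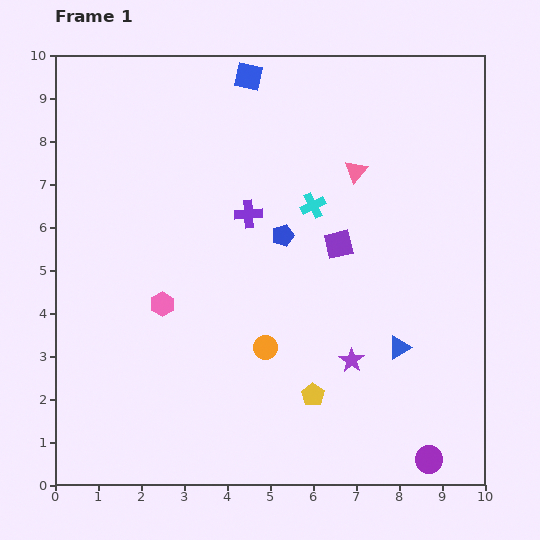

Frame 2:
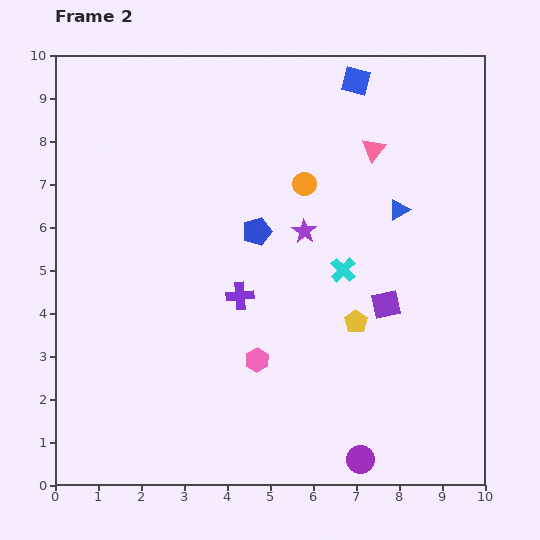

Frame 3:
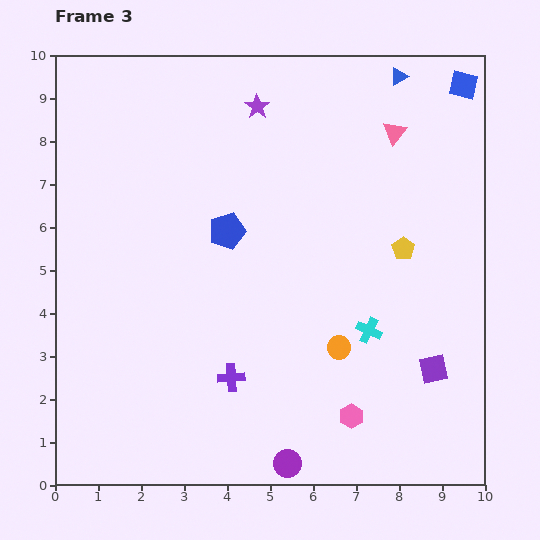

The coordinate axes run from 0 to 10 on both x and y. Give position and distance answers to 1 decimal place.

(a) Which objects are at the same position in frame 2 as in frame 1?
none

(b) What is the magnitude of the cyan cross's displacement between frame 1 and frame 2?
1.7

The cyan cross moved from (6.0, 6.5) to (6.7, 5.0), a distance of √(0.7² + 1.5²) ≈ 1.7.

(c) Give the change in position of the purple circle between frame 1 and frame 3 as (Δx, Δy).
(-3.3, -0.1)

The purple circle was at (8.7, 0.6) in frame 1 and (5.4, 0.5) in frame 3.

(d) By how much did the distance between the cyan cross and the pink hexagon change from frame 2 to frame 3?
-0.9

Distance in frame 2: 2.9. Distance in frame 3: 2.0.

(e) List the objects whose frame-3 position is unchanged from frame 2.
none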